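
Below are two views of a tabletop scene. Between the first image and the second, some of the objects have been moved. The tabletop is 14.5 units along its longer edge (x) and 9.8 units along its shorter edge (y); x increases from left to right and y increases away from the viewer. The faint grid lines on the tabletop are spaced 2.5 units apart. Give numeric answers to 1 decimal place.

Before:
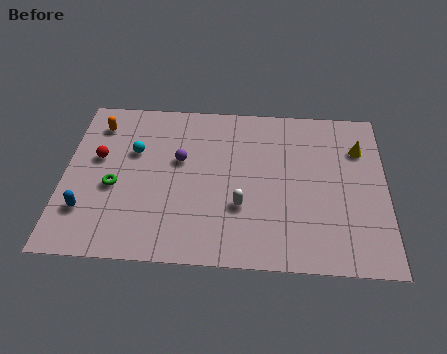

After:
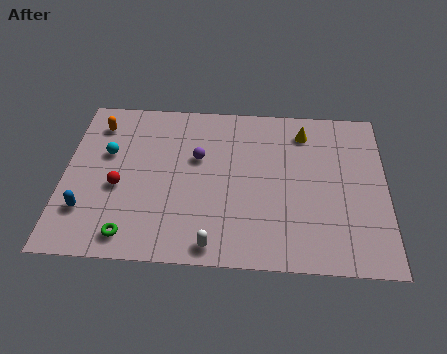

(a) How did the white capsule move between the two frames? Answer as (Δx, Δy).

(-1.2, -2.3)

From the two frames, the white capsule sits at roughly (8.0, 3.3) before and (6.8, 1.0) after.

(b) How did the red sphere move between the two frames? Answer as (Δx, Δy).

(1.0, -1.7)

The red sphere was at about (1.5, 5.8) and moved to about (2.5, 4.1).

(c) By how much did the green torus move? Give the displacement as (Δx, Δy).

(0.8, -2.8)

The green torus started near (2.3, 4.1) and ended near (3.1, 1.3).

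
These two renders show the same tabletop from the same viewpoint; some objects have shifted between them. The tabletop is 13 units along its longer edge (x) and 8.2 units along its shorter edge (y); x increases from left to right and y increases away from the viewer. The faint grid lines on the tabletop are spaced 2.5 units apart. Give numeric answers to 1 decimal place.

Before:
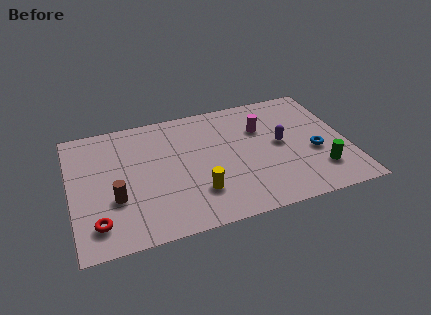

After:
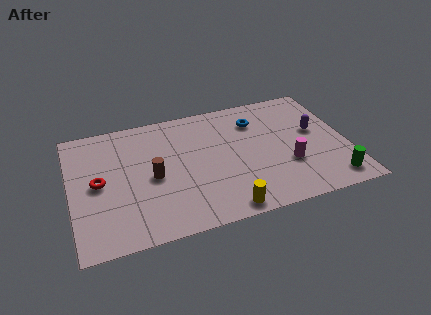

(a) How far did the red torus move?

2.5

From (1.1, 1.6) to (1.3, 4.1), the red torus covered √(0.2² + 2.5²) ≈ 2.5 units.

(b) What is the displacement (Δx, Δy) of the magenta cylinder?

(1.0, -2.8)

The magenta cylinder started near (9.1, 5.6) and ended near (10.1, 2.8).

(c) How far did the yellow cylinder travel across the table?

1.8

From (5.8, 2.2) to (6.9, 0.8), the yellow cylinder covered √(1.1² + 1.4²) ≈ 1.8 units.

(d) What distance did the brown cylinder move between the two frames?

2.0

The brown cylinder moved from about (2.0, 2.9) to (3.8, 3.8), a distance of √(1.8² + 0.9²) ≈ 2.0.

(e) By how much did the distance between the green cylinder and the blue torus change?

+4.6

They were about 1.3 units apart before and 5.9 after — 4.6 units further apart.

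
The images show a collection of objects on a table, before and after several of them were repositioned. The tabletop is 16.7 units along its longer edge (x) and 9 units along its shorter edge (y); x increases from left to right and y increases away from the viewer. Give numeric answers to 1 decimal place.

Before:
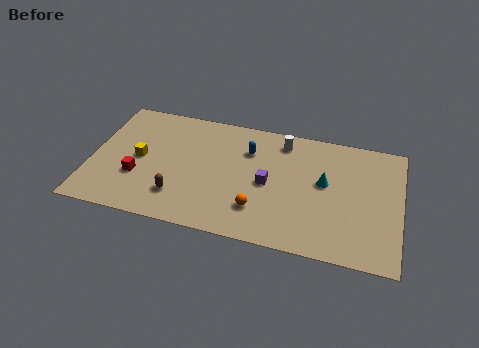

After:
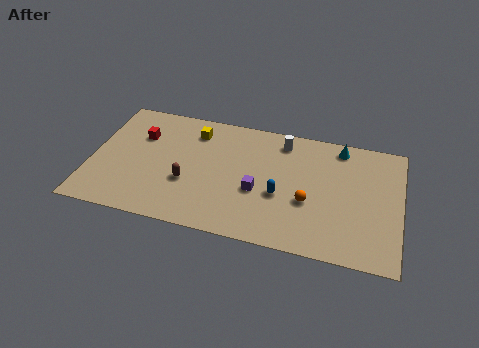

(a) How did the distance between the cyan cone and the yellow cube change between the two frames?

-2.1

Before: roughly 10.0 units apart; after: 7.9. That's 2.1 units closer together.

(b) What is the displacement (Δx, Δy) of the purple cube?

(-0.5, -0.7)

The purple cube was at about (9.6, 4.3) and moved to about (9.1, 3.6).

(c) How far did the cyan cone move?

2.9

From (12.6, 5.1) to (13.3, 7.9), the cyan cone covered √(0.7² + 2.8²) ≈ 2.9 units.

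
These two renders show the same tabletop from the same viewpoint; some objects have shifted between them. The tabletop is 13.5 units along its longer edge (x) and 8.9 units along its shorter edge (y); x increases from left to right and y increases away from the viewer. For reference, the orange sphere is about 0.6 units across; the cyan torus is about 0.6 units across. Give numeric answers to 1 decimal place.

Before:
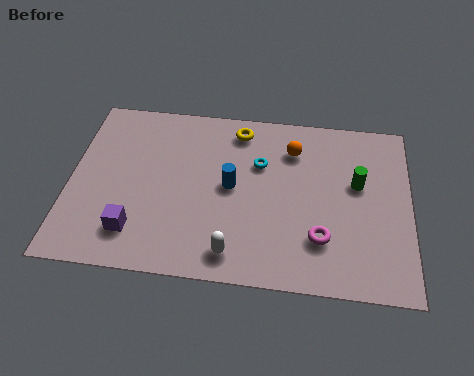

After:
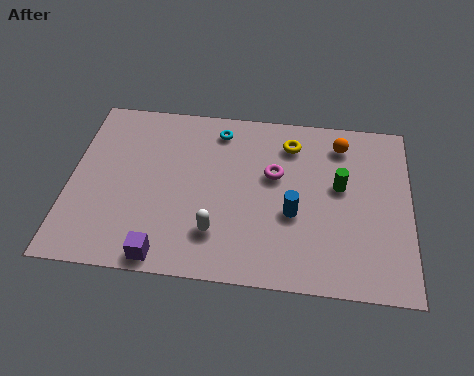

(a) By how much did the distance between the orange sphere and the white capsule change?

+1.1

The distance was about 5.9 in the first image and 7.0 in the second, so they moved 1.1 units further apart.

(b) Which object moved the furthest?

the magenta torus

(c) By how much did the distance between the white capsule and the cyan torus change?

+0.6

They were about 4.7 units apart before and 5.3 after — 0.6 units further apart.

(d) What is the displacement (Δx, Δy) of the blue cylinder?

(2.5, -1.1)

The blue cylinder started near (6.4, 4.6) and ended near (8.9, 3.5).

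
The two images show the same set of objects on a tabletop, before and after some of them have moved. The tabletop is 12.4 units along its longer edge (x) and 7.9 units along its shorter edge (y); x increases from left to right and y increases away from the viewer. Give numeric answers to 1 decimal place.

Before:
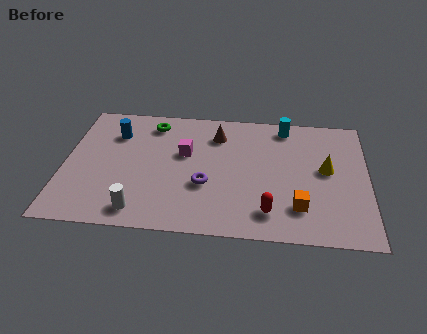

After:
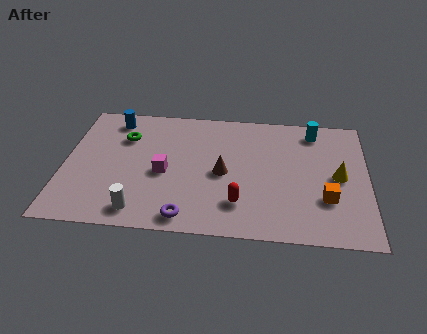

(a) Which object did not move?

the white cylinder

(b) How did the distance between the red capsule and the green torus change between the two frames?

-1.0

Before: roughly 7.1 units apart; after: 6.1. That's 1.0 units closer together.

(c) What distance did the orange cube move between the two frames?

1.3

From (9.6, 1.9) to (10.7, 2.5), the orange cube covered √(1.1² + 0.6²) ≈ 1.3 units.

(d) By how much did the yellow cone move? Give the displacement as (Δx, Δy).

(0.5, -0.4)

From the two frames, the yellow cone sits at roughly (10.7, 4.3) before and (11.2, 3.9) after.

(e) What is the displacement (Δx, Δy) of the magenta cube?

(-0.8, -1.3)

The magenta cube was at about (4.9, 4.8) and moved to about (4.1, 3.5).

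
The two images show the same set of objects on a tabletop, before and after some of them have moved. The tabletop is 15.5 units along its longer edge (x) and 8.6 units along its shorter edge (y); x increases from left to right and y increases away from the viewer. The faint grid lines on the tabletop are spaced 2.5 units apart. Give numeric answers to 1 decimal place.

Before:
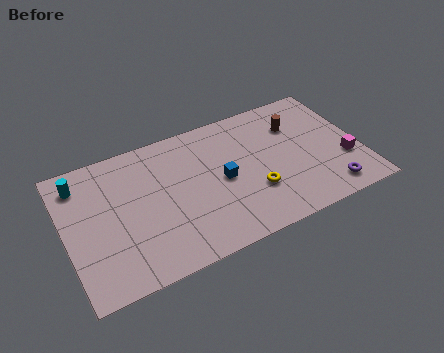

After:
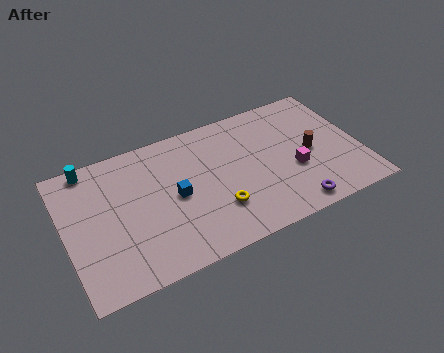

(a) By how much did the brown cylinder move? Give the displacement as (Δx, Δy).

(0.5, -2.1)

The brown cylinder started near (12.4, 6.2) and ended near (12.9, 4.1).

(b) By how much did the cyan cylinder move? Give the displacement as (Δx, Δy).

(0.6, 0.8)

The cyan cylinder was at about (1.0, 7.0) and moved to about (1.6, 7.8).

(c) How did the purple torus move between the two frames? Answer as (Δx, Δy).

(-2.0, -0.3)

The purple torus started near (13.5, 1.3) and ended near (11.5, 1.0).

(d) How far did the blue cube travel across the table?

2.5

From (8.2, 4.2) to (5.7, 4.2), the blue cube covered √(2.5² + 0.0²) ≈ 2.5 units.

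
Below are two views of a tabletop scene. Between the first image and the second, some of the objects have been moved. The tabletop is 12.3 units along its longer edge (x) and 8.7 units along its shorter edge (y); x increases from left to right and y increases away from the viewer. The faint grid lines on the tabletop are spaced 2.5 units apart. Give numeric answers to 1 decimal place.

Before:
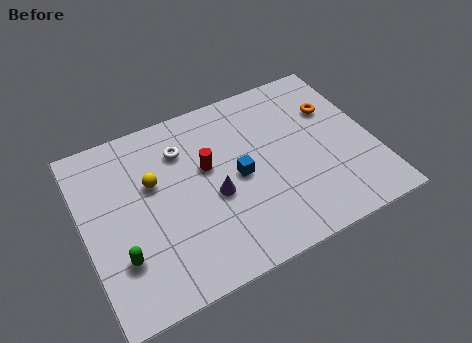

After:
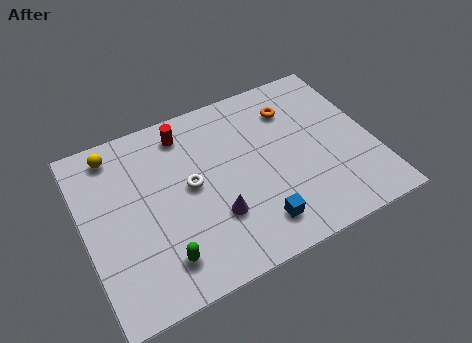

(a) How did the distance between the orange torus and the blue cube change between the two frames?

+0.8

The distance was about 4.7 in the first image and 5.5 in the second, so they moved 0.8 units further apart.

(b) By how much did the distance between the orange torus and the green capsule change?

-2.2

The distance was about 10.2 in the first image and 8.0 in the second, so they moved 2.2 units closer together.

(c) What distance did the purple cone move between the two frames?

1.0

The purple cone was near (5.4, 3.7) before and (5.3, 2.7) after, so it travelled √(0.1² + 1.0²) ≈ 1.0 units.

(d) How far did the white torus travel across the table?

1.9

From (4.4, 6.5) to (4.5, 4.6), the white torus covered √(0.1² + 1.9²) ≈ 1.9 units.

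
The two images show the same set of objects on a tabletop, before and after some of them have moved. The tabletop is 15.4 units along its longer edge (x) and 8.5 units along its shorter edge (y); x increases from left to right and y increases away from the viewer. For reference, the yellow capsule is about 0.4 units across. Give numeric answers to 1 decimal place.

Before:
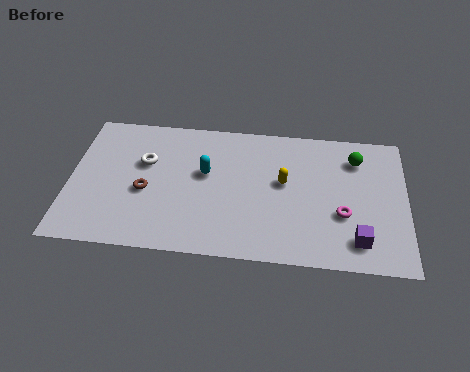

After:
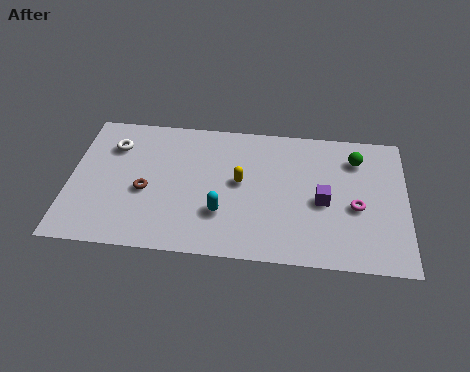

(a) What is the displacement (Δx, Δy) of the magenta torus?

(0.6, 0.5)

The magenta torus started near (12.5, 3.1) and ended near (13.1, 3.6).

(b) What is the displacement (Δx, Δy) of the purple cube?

(-1.6, 2.2)

The purple cube was at about (13.2, 1.6) and moved to about (11.6, 3.8).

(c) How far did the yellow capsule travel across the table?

2.0

The yellow capsule moved from about (9.8, 4.8) to (7.8, 4.6), a distance of √(2.0² + 0.2²) ≈ 2.0.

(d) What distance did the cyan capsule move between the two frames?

2.5

The cyan capsule was near (6.2, 5.0) before and (7.0, 2.6) after, so it travelled √(0.8² + 2.4²) ≈ 2.5 units.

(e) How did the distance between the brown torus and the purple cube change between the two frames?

-1.8

They were about 9.9 units apart before and 8.1 after — 1.8 units closer together.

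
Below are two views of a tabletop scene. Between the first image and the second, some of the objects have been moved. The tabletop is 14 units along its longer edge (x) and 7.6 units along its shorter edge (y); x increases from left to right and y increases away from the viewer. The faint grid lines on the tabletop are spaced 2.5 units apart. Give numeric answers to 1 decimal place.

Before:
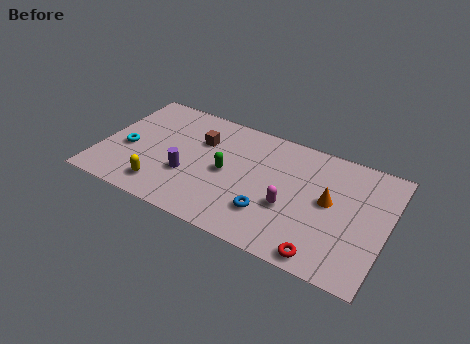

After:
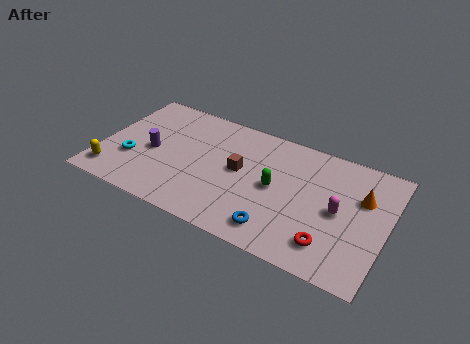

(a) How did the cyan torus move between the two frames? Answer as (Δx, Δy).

(0.3, -0.6)

From the two frames, the cyan torus sits at roughly (1.3, 3.2) before and (1.6, 2.6) after.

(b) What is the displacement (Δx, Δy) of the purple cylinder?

(-1.9, 0.8)

From the two frames, the purple cylinder sits at roughly (4.4, 2.7) before and (2.5, 3.5) after.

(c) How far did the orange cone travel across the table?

1.7

The orange cone was near (11.2, 4.1) before and (12.7, 5.0) after, so it travelled √(1.5² + 0.9²) ≈ 1.7 units.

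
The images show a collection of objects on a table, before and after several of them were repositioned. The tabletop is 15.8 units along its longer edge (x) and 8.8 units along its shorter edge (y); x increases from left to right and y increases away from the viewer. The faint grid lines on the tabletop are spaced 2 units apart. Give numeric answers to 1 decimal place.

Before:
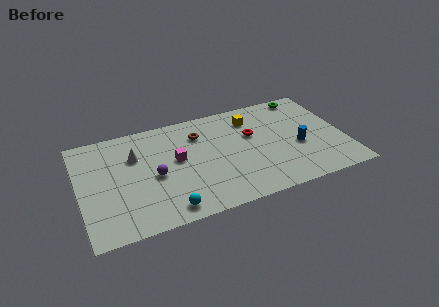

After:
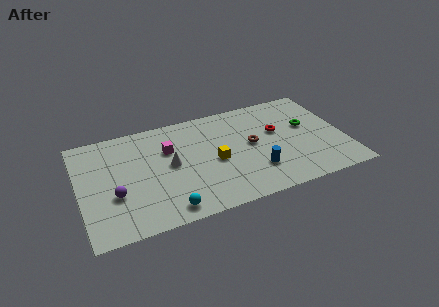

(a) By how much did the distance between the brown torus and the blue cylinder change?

-4.1

They were about 6.4 units apart before and 2.3 after — 4.1 units closer together.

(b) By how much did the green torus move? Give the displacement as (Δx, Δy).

(-0.2, -2.7)

The green torus was at about (13.9, 7.9) and moved to about (13.7, 5.2).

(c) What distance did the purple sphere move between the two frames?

2.5

The purple sphere was near (4.4, 4.0) before and (2.0, 3.2) after, so it travelled √(2.4² + 0.8²) ≈ 2.5 units.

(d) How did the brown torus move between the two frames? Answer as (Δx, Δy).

(3.0, -1.9)

The brown torus was at about (7.3, 6.6) and moved to about (10.3, 4.7).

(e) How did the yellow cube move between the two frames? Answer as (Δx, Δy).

(-2.5, -2.9)

From the two frames, the yellow cube sits at roughly (10.5, 6.9) before and (8.0, 4.0) after.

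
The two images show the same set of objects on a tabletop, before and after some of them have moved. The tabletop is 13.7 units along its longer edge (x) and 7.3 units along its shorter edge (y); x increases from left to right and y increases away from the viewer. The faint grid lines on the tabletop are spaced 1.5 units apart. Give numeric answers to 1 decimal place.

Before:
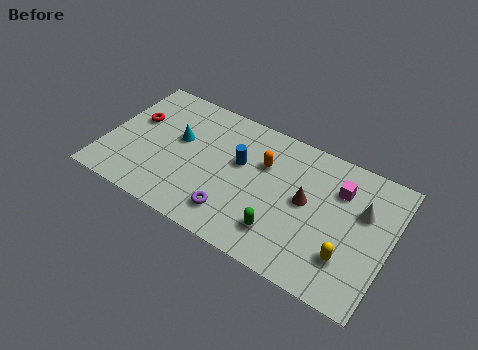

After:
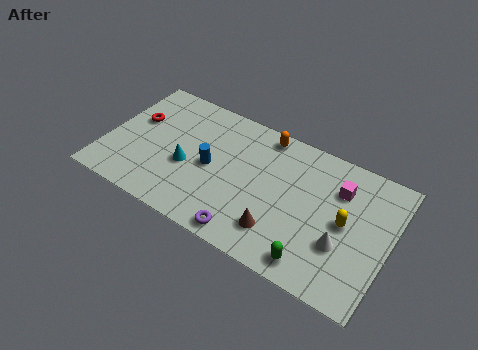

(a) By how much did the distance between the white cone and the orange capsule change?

+1.1

They were about 4.8 units apart before and 5.9 after — 1.1 units further apart.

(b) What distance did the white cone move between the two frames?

2.3

The white cone moved from about (12.3, 4.7) to (11.6, 2.5), a distance of √(0.7² + 2.2²) ≈ 2.3.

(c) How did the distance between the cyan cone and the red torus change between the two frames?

+1.0

Before: roughly 2.2 units apart; after: 3.2. That's 1.0 units further apart.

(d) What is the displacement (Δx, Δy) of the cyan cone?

(0.6, -1.3)

From the two frames, the cyan cone sits at roughly (3.4, 4.3) before and (4.0, 3.0) after.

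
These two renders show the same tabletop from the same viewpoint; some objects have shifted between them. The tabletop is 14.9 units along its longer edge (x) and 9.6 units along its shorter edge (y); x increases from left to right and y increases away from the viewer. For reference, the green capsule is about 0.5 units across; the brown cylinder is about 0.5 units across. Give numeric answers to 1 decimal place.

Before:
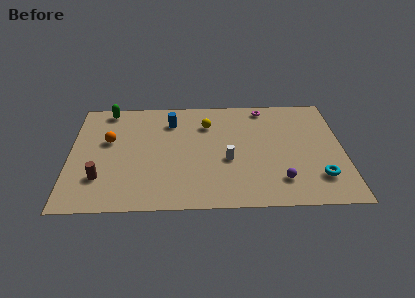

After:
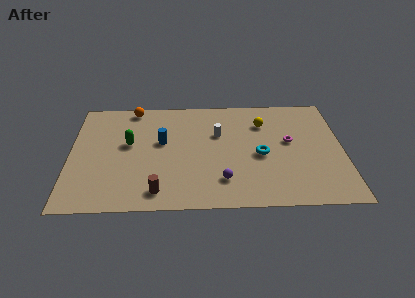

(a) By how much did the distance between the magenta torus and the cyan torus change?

-4.9

Before: roughly 6.8 units apart; after: 1.9. That's 4.9 units closer together.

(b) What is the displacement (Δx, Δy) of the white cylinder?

(-0.5, 2.3)

From the two frames, the white cylinder sits at roughly (8.6, 3.9) before and (8.1, 6.2) after.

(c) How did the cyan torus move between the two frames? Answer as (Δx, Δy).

(-3.1, 2.0)

The cyan torus was at about (13.5, 2.3) and moved to about (10.4, 4.3).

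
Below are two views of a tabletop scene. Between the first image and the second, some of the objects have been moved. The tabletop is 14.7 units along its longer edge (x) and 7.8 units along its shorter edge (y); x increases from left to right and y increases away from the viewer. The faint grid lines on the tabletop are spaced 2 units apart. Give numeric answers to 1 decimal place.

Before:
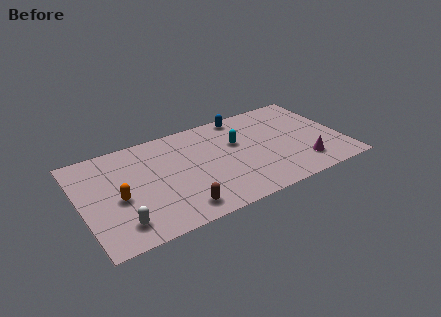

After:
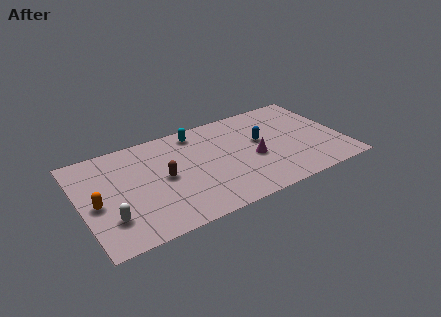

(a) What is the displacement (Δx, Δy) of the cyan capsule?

(-2.1, 1.8)

The cyan capsule was at about (8.9, 4.9) and moved to about (6.8, 6.7).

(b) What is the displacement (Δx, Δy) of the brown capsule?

(-0.5, 2.7)

From the two frames, the brown capsule sits at roughly (5.1, 1.2) before and (4.6, 3.9) after.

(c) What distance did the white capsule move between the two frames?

0.8

The white capsule moved from about (1.9, 1.5) to (1.4, 2.1), a distance of √(0.5² + 0.6²) ≈ 0.8.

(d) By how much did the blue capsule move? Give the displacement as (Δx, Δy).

(0.7, -2.5)

From the two frames, the blue capsule sits at roughly (9.5, 7.0) before and (10.2, 4.5) after.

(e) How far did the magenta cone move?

3.1

The magenta cone was near (12.2, 1.7) before and (9.6, 3.3) after, so it travelled √(2.6² + 1.6²) ≈ 3.1 units.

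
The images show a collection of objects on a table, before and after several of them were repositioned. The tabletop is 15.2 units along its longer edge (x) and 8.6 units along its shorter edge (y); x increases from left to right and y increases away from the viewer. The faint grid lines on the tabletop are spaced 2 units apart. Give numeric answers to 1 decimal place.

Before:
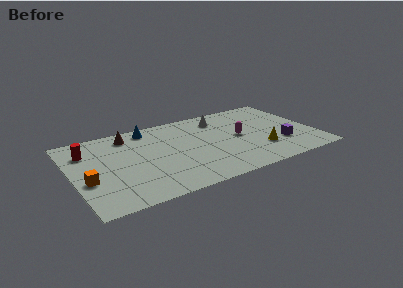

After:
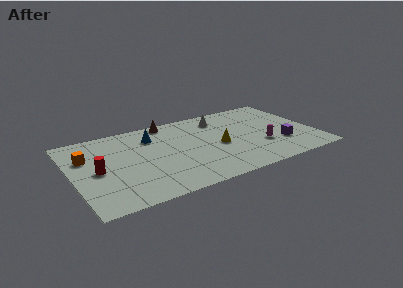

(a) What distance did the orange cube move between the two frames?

2.5

The orange cube was near (0.8, 3.3) before and (1.0, 5.8) after, so it travelled √(0.2² + 2.5²) ≈ 2.5 units.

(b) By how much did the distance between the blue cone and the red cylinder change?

+0.3

They were about 4.1 units apart before and 4.4 after — 0.3 units further apart.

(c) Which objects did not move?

the purple cube and the white cone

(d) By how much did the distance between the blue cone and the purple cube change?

-0.6

Before: roughly 9.2 units apart; after: 8.6. That's 0.6 units closer together.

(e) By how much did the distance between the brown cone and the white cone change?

-2.5

They were about 5.8 units apart before and 3.3 after — 2.5 units closer together.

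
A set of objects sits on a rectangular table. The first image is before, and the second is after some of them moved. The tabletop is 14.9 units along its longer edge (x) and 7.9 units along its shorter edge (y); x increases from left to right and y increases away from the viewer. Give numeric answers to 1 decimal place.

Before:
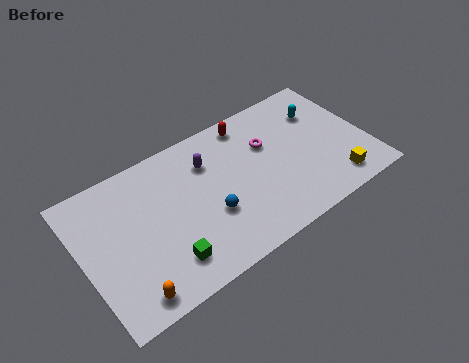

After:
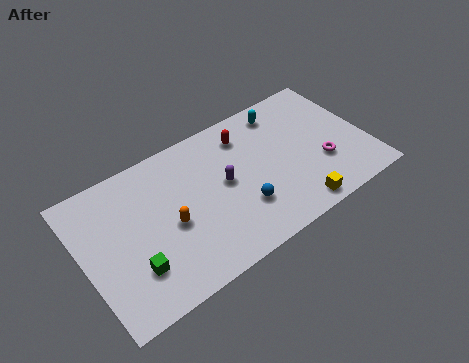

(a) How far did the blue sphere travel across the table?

1.7

The blue sphere was near (6.4, 2.9) before and (8.0, 2.4) after, so it travelled √(1.6² + 0.5²) ≈ 1.7 units.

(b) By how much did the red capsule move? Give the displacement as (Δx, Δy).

(-0.3, -0.6)

From the two frames, the red capsule sits at roughly (9.2, 6.9) before and (8.9, 6.3) after.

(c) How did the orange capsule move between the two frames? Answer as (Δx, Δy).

(2.5, 2.5)

From the two frames, the orange capsule sits at roughly (1.9, 1.0) before and (4.4, 3.5) after.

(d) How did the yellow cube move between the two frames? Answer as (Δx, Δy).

(-2.2, -0.4)

The yellow cube started near (12.8, 1.3) and ended near (10.6, 0.9).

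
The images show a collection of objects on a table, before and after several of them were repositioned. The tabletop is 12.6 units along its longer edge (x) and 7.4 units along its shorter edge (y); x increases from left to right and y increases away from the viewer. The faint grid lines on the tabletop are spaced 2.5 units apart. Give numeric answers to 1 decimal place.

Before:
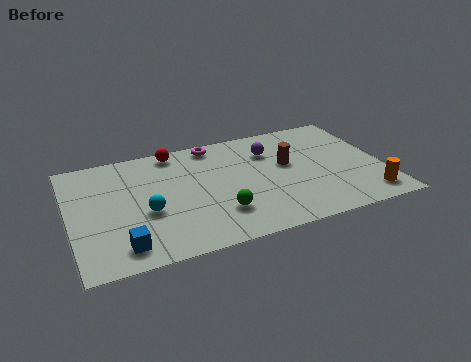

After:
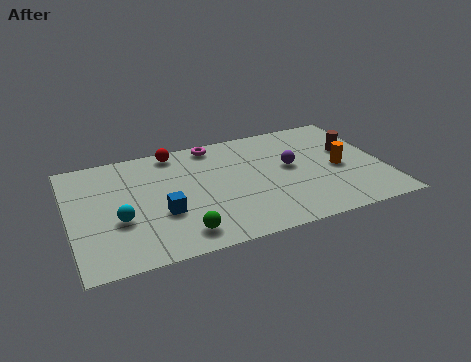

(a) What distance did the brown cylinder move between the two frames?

2.6

The brown cylinder moved from about (8.8, 4.3) to (11.4, 4.5), a distance of √(2.6² + 0.2²) ≈ 2.6.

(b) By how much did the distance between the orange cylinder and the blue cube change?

-2.6

Before: roughly 9.8 units apart; after: 7.2. That's 2.6 units closer together.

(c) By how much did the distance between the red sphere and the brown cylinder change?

+2.3

They were about 5.0 units apart before and 7.3 after — 2.3 units further apart.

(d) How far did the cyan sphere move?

1.1

The cyan sphere moved from about (3.0, 3.0) to (1.9, 2.8), a distance of √(1.1² + 0.2²) ≈ 1.1.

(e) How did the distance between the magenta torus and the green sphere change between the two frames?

+1.1

They were about 4.6 units apart before and 5.7 after — 1.1 units further apart.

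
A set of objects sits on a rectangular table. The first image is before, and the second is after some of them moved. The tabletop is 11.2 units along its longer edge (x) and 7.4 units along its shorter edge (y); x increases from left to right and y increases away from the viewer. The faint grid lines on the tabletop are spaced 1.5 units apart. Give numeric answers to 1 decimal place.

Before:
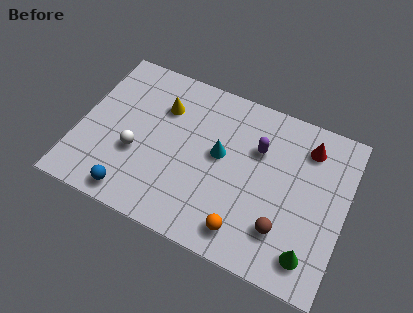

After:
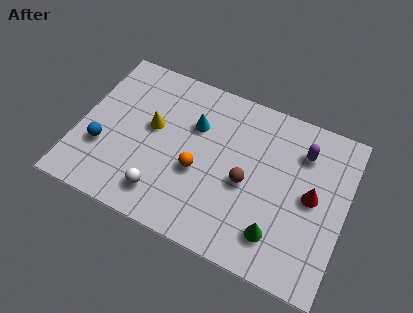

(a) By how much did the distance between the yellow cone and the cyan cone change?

-1.0

The distance was about 2.9 in the first image and 1.9 in the second, so they moved 1.0 units closer together.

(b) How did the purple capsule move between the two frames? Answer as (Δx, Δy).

(1.8, 0.6)

From the two frames, the purple capsule sits at roughly (7.4, 5.0) before and (9.2, 5.6) after.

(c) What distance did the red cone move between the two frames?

2.1

The red cone moved from about (9.4, 5.9) to (9.8, 3.8), a distance of √(0.4² + 2.1²) ≈ 2.1.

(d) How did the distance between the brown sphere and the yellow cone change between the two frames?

-2.3

The distance was about 6.5 in the first image and 4.2 in the second, so they moved 2.3 units closer together.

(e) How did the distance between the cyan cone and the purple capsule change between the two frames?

+2.8

They were about 1.7 units apart before and 4.5 after — 2.8 units further apart.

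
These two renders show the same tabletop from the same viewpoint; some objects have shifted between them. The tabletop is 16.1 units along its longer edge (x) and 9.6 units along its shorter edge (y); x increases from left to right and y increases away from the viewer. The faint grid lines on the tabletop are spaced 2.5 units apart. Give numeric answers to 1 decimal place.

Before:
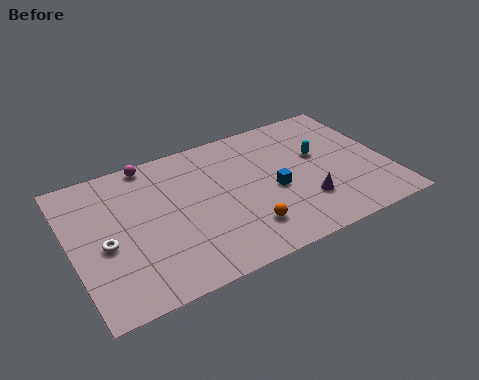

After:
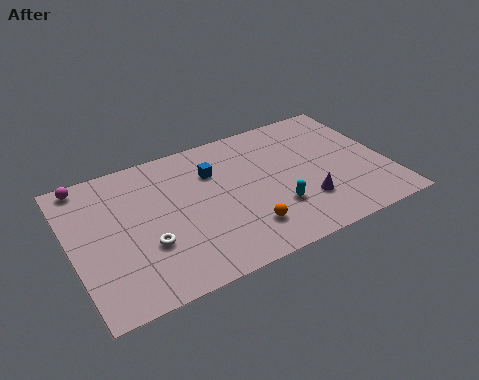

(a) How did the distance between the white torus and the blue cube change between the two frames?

-3.4

They were about 8.6 units apart before and 5.2 after — 3.4 units closer together.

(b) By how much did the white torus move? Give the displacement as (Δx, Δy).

(2.0, -0.9)

The white torus started near (1.6, 4.2) and ended near (3.6, 3.3).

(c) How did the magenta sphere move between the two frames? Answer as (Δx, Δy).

(-3.3, -0.1)

From the two frames, the magenta sphere sits at roughly (4.4, 8.8) before and (1.1, 8.7) after.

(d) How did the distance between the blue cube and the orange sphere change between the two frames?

+2.0

They were about 2.7 units apart before and 4.7 after — 2.0 units further apart.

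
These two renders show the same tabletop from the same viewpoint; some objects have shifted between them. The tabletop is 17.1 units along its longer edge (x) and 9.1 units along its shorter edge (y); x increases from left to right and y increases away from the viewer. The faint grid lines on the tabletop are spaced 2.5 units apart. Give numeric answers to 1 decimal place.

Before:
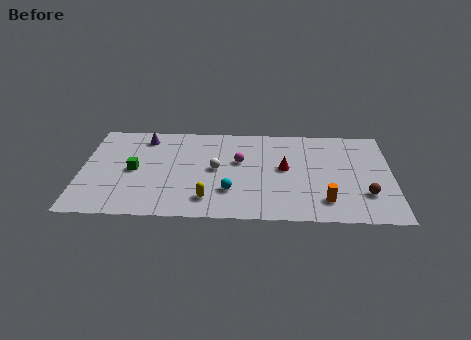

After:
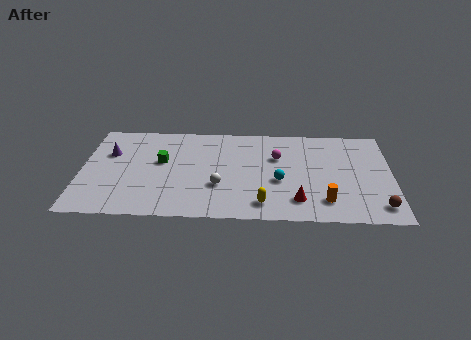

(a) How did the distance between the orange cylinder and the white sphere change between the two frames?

-0.7

Before: roughly 6.6 units apart; after: 5.9. That's 0.7 units closer together.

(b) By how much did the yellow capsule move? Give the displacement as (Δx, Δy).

(3.0, -0.3)

The yellow capsule was at about (7.0, 1.8) and moved to about (10.0, 1.5).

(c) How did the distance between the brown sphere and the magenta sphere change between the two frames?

-0.4

They were about 7.5 units apart before and 7.1 after — 0.4 units closer together.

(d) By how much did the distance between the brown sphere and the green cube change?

-0.3

Before: roughly 12.8 units apart; after: 12.5. That's 0.3 units closer together.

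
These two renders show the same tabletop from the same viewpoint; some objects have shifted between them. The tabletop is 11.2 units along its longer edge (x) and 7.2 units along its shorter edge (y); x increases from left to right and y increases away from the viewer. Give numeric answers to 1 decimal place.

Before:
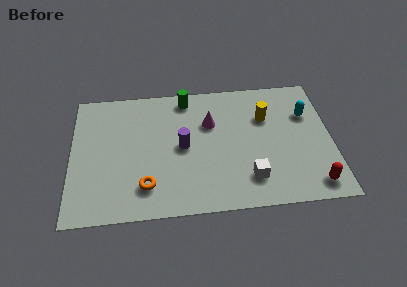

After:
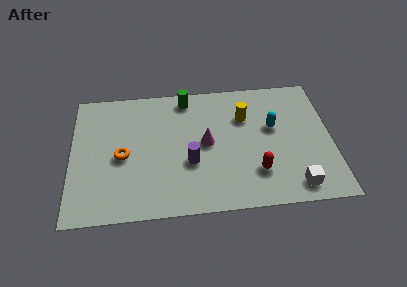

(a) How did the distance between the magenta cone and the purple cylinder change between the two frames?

-0.5

They were about 1.7 units apart before and 1.2 after — 0.5 units closer together.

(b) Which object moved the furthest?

the red capsule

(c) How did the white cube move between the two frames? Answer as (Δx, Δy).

(1.9, -0.6)

The white cube was at about (7.6, 1.6) and moved to about (9.5, 1.0).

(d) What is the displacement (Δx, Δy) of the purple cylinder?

(0.3, -0.9)

The purple cylinder started near (4.8, 3.6) and ended near (5.1, 2.7).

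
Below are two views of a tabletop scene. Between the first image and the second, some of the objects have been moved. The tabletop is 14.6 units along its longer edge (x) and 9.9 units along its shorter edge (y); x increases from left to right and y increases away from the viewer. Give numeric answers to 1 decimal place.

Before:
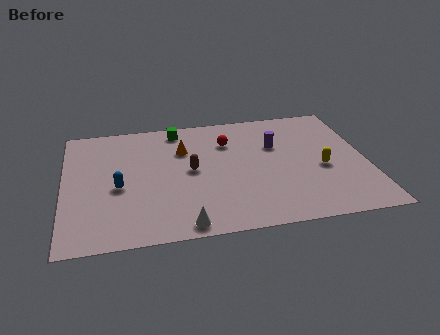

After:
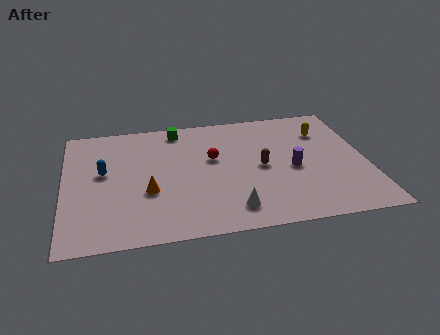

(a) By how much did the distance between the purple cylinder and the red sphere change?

+1.7

Before: roughly 2.4 units apart; after: 4.1. That's 1.7 units further apart.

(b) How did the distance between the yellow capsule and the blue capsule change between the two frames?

+1.1

Before: roughly 9.8 units apart; after: 10.9. That's 1.1 units further apart.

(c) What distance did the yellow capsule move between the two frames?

3.1

From (12.4, 4.2) to (12.7, 7.3), the yellow capsule covered √(0.3² + 3.1²) ≈ 3.1 units.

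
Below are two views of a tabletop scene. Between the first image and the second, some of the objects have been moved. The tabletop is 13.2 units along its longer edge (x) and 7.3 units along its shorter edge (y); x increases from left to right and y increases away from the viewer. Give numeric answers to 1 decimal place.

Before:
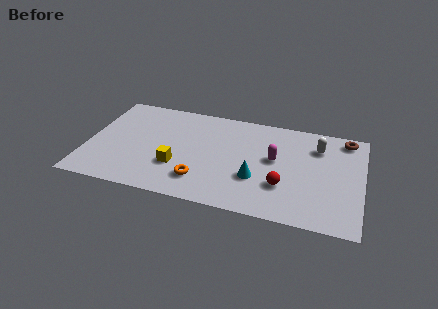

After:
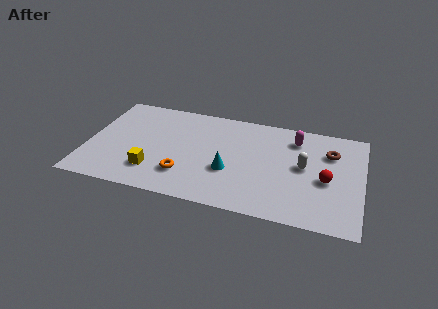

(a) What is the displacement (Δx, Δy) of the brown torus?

(-0.7, -1.2)

The brown torus started near (12.3, 6.4) and ended near (11.6, 5.2).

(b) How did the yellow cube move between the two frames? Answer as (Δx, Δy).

(-1.1, -0.6)

The yellow cube started near (4.4, 2.4) and ended near (3.3, 1.8).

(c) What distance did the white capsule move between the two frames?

1.7

The white capsule moved from about (11.0, 5.5) to (10.4, 3.9), a distance of √(0.6² + 1.6²) ≈ 1.7.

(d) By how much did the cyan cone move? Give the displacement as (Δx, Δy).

(-1.3, 0.2)

The cyan cone was at about (8.2, 2.5) and moved to about (6.9, 2.7).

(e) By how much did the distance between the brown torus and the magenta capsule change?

-2.2

Before: roughly 4.0 units apart; after: 1.8. That's 2.2 units closer together.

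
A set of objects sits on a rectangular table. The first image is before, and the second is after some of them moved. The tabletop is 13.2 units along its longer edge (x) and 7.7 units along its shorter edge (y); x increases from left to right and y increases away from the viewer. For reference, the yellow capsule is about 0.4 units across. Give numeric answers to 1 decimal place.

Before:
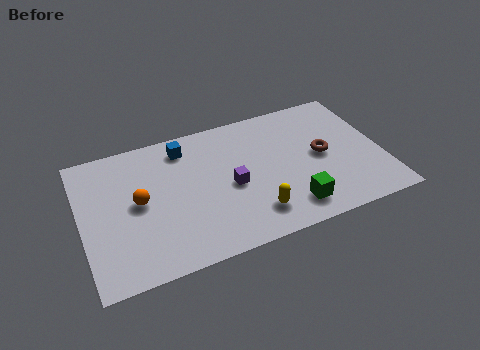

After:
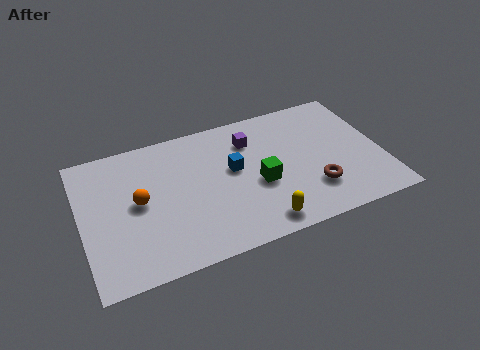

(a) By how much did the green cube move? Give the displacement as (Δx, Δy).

(-1.2, 1.8)

From the two frames, the green cube sits at roughly (8.9, 1.4) before and (7.7, 3.2) after.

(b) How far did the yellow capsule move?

0.6

The yellow capsule moved from about (7.3, 1.6) to (7.5, 1.0), a distance of √(0.2² + 0.6²) ≈ 0.6.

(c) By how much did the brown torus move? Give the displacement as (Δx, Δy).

(-0.6, -1.8)

The brown torus was at about (10.6, 3.9) and moved to about (10.0, 2.1).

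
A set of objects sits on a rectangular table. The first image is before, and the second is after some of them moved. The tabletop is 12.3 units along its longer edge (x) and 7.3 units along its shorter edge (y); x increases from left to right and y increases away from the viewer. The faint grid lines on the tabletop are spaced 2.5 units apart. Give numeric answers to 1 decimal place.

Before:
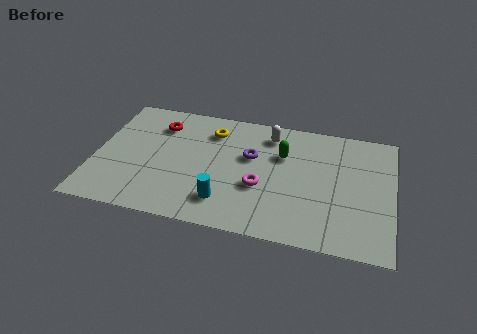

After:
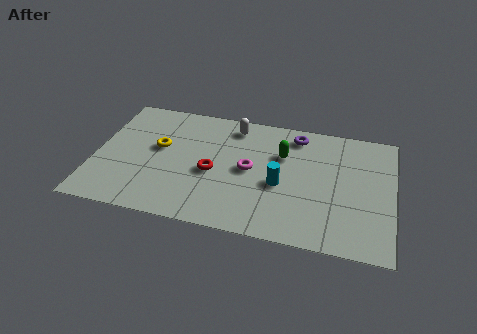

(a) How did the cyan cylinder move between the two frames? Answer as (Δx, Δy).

(2.2, 1.5)

From the two frames, the cyan cylinder sits at roughly (5.5, 1.6) before and (7.7, 3.1) after.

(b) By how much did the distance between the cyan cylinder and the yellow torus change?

+1.0

They were about 4.2 units apart before and 5.2 after — 1.0 units further apart.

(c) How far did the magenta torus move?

1.0

The magenta torus was near (6.9, 2.8) before and (6.4, 3.7) after, so it travelled √(0.5² + 0.9²) ≈ 1.0 units.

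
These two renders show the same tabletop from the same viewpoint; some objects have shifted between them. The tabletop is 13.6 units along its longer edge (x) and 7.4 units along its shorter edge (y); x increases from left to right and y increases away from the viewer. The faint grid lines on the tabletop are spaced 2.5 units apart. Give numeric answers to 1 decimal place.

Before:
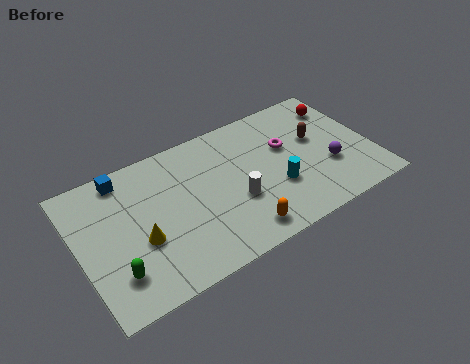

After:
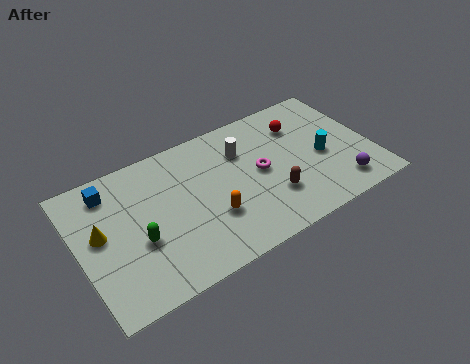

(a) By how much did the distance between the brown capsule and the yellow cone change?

-0.7

The distance was about 8.6 in the first image and 7.9 in the second, so they moved 0.7 units closer together.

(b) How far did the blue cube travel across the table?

0.8

The blue cube moved from about (2.4, 6.5) to (1.7, 6.1), a distance of √(0.7² + 0.4²) ≈ 0.8.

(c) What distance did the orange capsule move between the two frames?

1.8

The orange capsule moved from about (7.0, 1.1) to (5.9, 2.5), a distance of √(1.1² + 1.4²) ≈ 1.8.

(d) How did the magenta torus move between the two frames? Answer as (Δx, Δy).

(-1.4, -0.8)

The magenta torus started near (9.8, 4.6) and ended near (8.4, 3.8).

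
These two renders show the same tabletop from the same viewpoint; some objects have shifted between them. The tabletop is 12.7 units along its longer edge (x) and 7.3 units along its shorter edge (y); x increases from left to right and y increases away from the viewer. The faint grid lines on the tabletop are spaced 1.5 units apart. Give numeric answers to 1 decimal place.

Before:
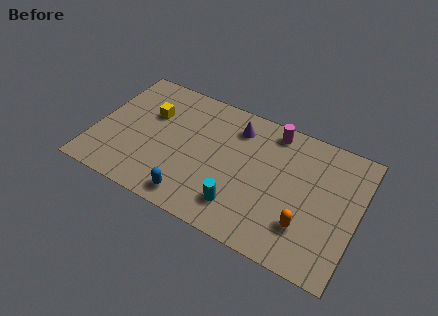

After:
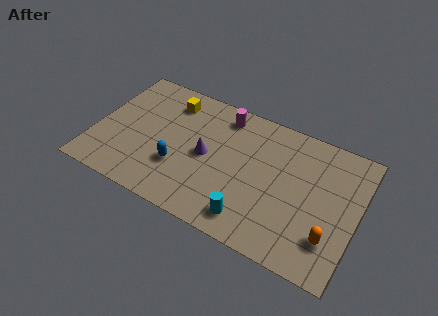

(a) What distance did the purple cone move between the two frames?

2.5

The purple cone was near (6.6, 5.8) before and (5.4, 3.6) after, so it travelled √(1.2² + 2.2²) ≈ 2.5 units.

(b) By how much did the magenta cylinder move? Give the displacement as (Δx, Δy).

(-2.4, -0.2)

The magenta cylinder was at about (8.3, 6.4) and moved to about (5.9, 6.2).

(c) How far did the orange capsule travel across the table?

1.2

From (10.4, 2.0) to (11.6, 1.9), the orange capsule covered √(1.2² + 0.1²) ≈ 1.2 units.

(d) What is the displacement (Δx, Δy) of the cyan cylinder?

(0.6, -0.4)

The cyan cylinder was at about (7.3, 1.6) and moved to about (7.9, 1.2).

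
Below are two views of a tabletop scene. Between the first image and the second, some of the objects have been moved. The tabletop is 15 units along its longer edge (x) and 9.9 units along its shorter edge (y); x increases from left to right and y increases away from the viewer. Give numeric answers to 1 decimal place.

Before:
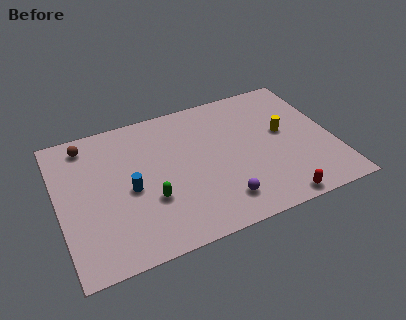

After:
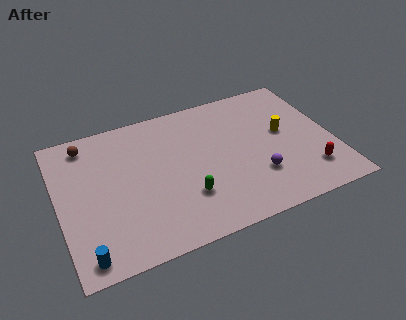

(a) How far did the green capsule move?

2.0

From (4.8, 3.4) to (6.7, 2.9), the green capsule covered √(1.9² + 0.5²) ≈ 2.0 units.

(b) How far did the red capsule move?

2.4

The red capsule was near (11.4, 0.8) before and (13.4, 2.2) after, so it travelled √(2.0² + 1.4²) ≈ 2.4 units.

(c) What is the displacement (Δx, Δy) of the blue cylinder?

(-2.7, -3.4)

The blue cylinder started near (3.8, 4.5) and ended near (1.1, 1.1).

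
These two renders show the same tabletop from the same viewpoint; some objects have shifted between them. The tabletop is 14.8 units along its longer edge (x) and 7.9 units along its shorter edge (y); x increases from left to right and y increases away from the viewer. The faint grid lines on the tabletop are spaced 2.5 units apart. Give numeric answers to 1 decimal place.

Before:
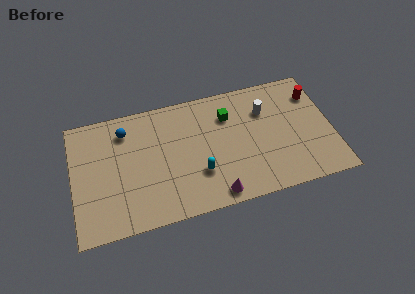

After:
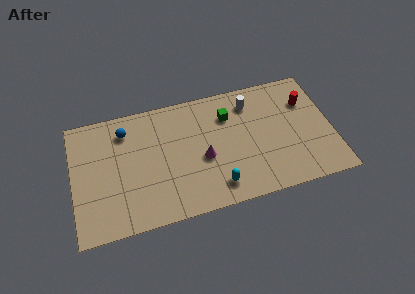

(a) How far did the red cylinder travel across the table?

0.6

The red cylinder was near (14.0, 6.0) before and (13.5, 5.6) after, so it travelled √(0.5² + 0.4²) ≈ 0.6 units.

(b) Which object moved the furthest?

the magenta cone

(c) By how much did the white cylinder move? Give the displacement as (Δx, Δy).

(-0.8, 0.7)

The white cylinder started near (11.1, 5.6) and ended near (10.3, 6.3).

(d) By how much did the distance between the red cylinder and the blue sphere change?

-0.5

They were about 10.9 units apart before and 10.4 after — 0.5 units closer together.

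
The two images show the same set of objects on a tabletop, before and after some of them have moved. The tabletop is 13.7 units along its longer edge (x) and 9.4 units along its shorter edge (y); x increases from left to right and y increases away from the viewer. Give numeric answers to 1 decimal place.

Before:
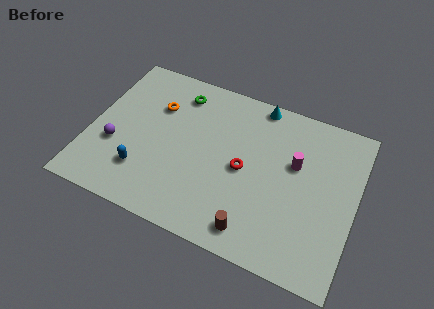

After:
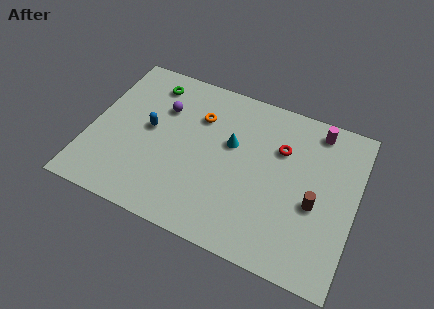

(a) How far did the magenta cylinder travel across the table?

2.6

The magenta cylinder was near (10.5, 5.8) before and (11.4, 8.2) after, so it travelled √(0.9² + 2.4²) ≈ 2.6 units.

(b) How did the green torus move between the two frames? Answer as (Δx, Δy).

(-1.5, 0.1)

The green torus started near (4.2, 7.7) and ended near (2.7, 7.8).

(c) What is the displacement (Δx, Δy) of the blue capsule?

(0.0, 2.6)

From the two frames, the blue capsule sits at roughly (3.0, 2.4) before and (3.0, 5.0) after.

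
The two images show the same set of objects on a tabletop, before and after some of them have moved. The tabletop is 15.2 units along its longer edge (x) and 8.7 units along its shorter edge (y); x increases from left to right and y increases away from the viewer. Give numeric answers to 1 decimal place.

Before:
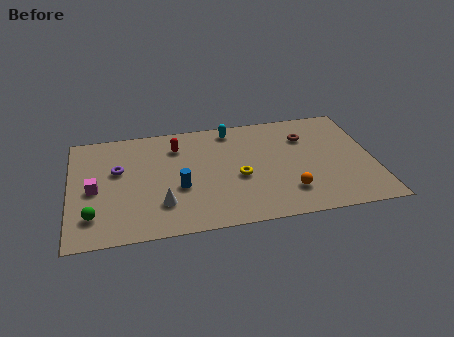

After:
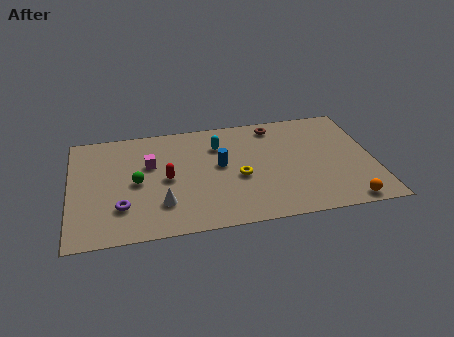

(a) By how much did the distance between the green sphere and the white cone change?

-1.2

The distance was about 3.4 in the first image and 2.2 in the second, so they moved 1.2 units closer together.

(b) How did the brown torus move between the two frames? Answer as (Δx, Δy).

(-1.5, 1.2)

The brown torus started near (11.9, 6.3) and ended near (10.4, 7.5).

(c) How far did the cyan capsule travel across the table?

1.4

From (8.2, 7.6) to (7.5, 6.4), the cyan capsule covered √(0.7² + 1.2²) ≈ 1.4 units.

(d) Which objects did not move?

the white cone and the yellow torus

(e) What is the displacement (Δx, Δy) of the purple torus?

(0.1, -2.9)

The purple torus started near (2.4, 5.3) and ended near (2.5, 2.4).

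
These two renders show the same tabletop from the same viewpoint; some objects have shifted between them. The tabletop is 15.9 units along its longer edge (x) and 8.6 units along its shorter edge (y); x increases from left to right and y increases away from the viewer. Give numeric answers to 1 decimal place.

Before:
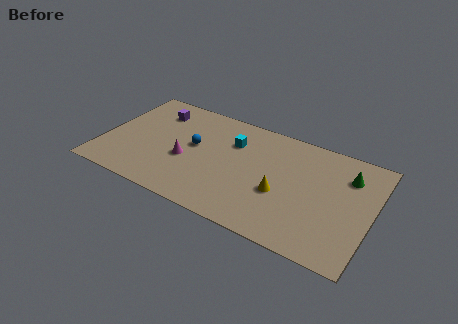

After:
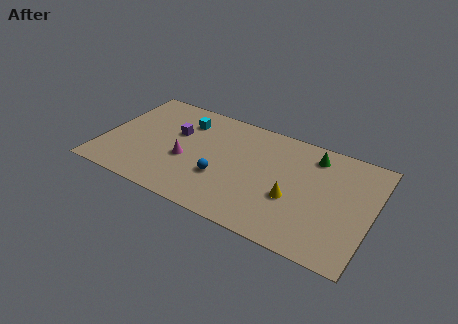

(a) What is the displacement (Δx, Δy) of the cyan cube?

(-3.0, 0.5)

From the two frames, the cyan cube sits at roughly (7.5, 6.1) before and (4.5, 6.6) after.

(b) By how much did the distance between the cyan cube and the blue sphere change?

+1.9

Before: roughly 2.6 units apart; after: 4.5. That's 1.9 units further apart.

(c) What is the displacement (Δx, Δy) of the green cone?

(-2.1, 0.7)

From the two frames, the green cone sits at roughly (14.3, 6.4) before and (12.2, 7.1) after.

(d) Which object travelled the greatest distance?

the cyan cube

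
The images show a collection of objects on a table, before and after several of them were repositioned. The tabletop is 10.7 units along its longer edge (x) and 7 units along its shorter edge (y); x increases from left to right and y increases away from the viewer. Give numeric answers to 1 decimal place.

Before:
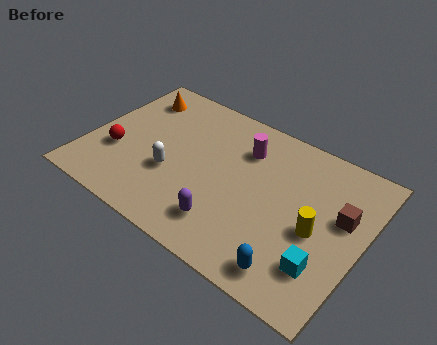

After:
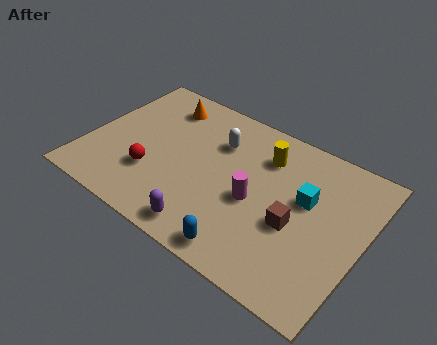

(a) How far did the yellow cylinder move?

3.3

The yellow cylinder was near (9.0, 3.1) before and (6.6, 5.3) after, so it travelled √(2.4² + 2.2²) ≈ 3.3 units.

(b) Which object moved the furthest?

the yellow cylinder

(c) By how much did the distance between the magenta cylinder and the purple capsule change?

-1.1

The distance was about 3.7 in the first image and 2.6 in the second, so they moved 1.1 units closer together.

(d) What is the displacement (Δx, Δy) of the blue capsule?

(-1.8, -0.2)

From the two frames, the blue capsule sits at roughly (8.5, 1.0) before and (6.7, 0.8) after.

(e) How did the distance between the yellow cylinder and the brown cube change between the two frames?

+1.5

They were about 1.4 units apart before and 2.9 after — 1.5 units further apart.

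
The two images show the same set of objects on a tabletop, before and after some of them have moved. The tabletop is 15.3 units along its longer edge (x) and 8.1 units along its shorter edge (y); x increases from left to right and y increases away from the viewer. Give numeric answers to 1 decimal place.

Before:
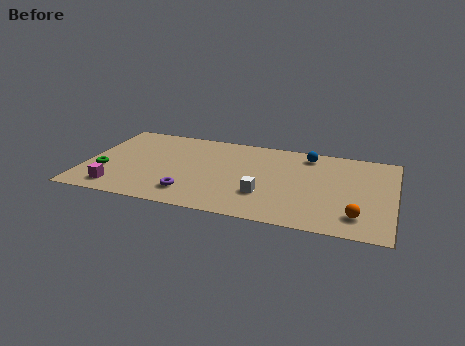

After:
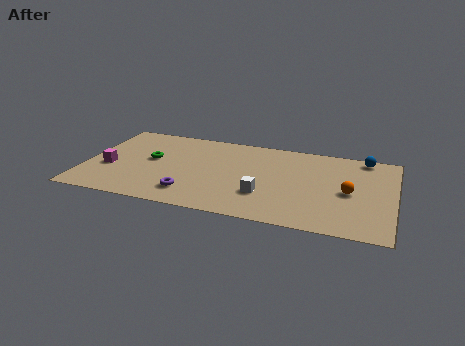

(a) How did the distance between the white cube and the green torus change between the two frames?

-1.9

They were about 8.0 units apart before and 6.1 after — 1.9 units closer together.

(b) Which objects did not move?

the purple torus and the white cube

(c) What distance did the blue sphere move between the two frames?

2.8

The blue sphere moved from about (10.9, 6.9) to (13.7, 7.3), a distance of √(2.8² + 0.4²) ≈ 2.8.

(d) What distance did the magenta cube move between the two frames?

2.0

The magenta cube was near (1.8, 1.3) before and (1.2, 3.2) after, so it travelled √(0.6² + 1.9²) ≈ 2.0 units.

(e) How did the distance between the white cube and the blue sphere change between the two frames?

+1.9

Before: roughly 4.8 units apart; after: 6.7. That's 1.9 units further apart.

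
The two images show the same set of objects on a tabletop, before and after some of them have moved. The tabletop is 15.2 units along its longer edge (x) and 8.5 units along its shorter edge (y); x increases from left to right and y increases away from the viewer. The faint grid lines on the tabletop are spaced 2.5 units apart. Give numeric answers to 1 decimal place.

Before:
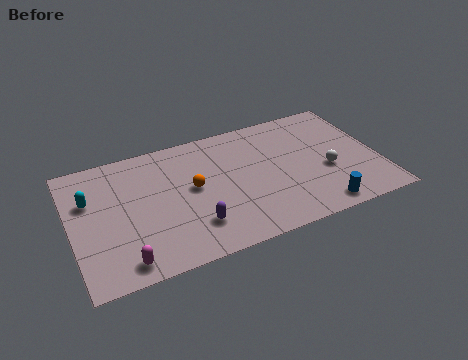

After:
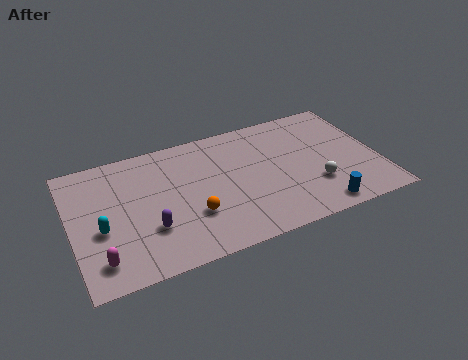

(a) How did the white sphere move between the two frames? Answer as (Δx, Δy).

(-0.7, -0.8)

The white sphere was at about (12.6, 3.4) and moved to about (11.9, 2.6).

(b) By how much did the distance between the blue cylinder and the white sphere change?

-0.9

Before: roughly 2.5 units apart; after: 1.6. That's 0.9 units closer together.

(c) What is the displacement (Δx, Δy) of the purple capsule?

(-2.1, 0.6)

From the two frames, the purple capsule sits at roughly (5.8, 2.1) before and (3.7, 2.7) after.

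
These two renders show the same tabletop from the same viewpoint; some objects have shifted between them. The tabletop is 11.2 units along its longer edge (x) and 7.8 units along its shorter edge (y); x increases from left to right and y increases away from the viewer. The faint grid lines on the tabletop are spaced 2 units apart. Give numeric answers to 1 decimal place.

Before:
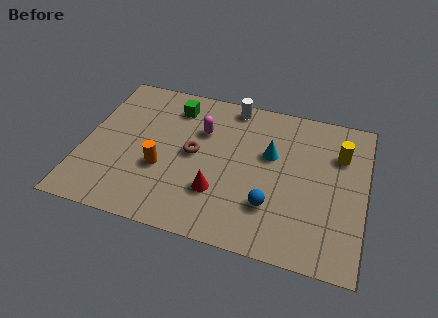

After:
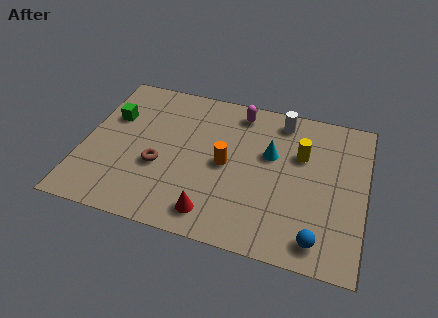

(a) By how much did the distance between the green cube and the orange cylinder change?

+1.5

The distance was about 3.4 in the first image and 4.9 in the second, so they moved 1.5 units further apart.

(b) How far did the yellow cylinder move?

1.6

The yellow cylinder moved from about (10.1, 5.5) to (8.6, 5.1), a distance of √(1.5² + 0.4²) ≈ 1.6.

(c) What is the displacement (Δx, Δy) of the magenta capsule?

(1.4, 1.4)

From the two frames, the magenta capsule sits at roughly (4.6, 5.3) before and (6.0, 6.7) after.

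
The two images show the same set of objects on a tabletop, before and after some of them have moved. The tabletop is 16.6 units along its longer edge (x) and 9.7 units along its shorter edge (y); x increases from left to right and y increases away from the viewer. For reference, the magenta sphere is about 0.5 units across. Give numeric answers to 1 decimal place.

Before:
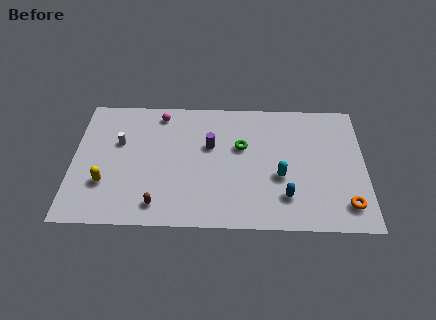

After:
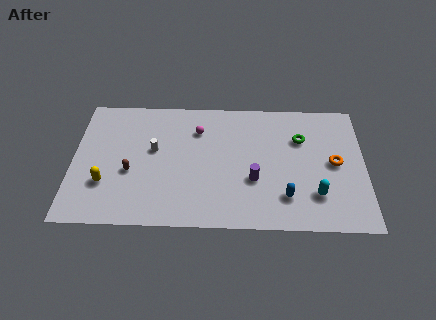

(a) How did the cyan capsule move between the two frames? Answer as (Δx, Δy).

(2.0, -1.3)

The cyan capsule started near (11.8, 3.8) and ended near (13.8, 2.5).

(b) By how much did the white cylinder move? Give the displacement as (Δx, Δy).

(2.0, -0.5)

The white cylinder started near (2.6, 6.1) and ended near (4.6, 5.6).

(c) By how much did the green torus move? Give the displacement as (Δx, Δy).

(3.4, 0.7)

The green torus was at about (9.6, 6.0) and moved to about (13.0, 6.7).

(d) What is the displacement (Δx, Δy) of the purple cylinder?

(2.5, -2.5)

The purple cylinder was at about (7.8, 6.0) and moved to about (10.3, 3.5).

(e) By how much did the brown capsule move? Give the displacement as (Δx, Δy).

(-1.6, 2.4)

The brown capsule was at about (4.9, 1.5) and moved to about (3.3, 3.9).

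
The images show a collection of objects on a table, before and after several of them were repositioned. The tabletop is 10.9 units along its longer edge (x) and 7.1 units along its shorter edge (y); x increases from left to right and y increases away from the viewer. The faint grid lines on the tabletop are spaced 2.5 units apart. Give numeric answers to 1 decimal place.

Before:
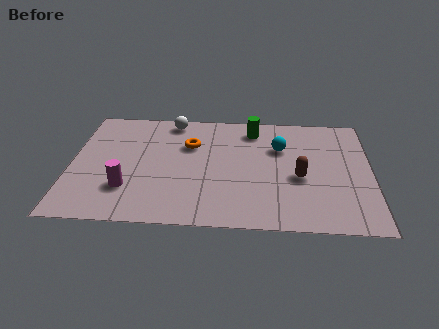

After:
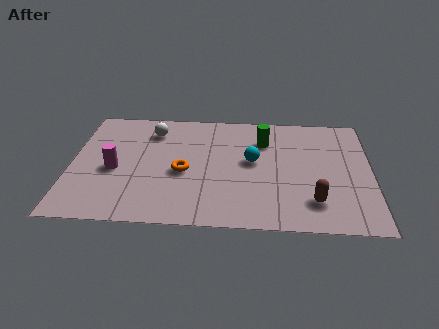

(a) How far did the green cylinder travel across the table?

0.8

The green cylinder was near (6.6, 5.9) before and (7.0, 5.2) after, so it travelled √(0.4² + 0.7²) ≈ 0.8 units.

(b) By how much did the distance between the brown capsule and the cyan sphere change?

+1.3

The distance was about 1.9 in the first image and 3.2 in the second, so they moved 1.3 units further apart.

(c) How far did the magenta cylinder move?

1.2

From (2.1, 2.0) to (1.6, 3.1), the magenta cylinder covered √(0.5² + 1.1²) ≈ 1.2 units.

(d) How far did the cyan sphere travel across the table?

1.3

From (7.6, 4.8) to (6.6, 3.9), the cyan sphere covered √(1.0² + 0.9²) ≈ 1.3 units.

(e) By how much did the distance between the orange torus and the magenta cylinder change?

-1.1

Before: roughly 3.6 units apart; after: 2.5. That's 1.1 units closer together.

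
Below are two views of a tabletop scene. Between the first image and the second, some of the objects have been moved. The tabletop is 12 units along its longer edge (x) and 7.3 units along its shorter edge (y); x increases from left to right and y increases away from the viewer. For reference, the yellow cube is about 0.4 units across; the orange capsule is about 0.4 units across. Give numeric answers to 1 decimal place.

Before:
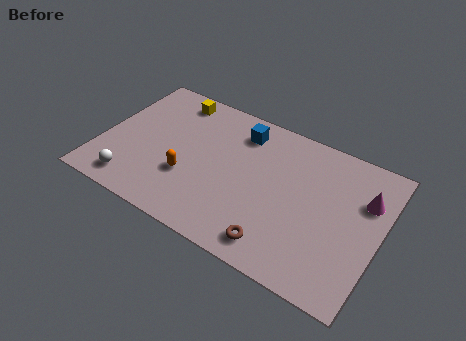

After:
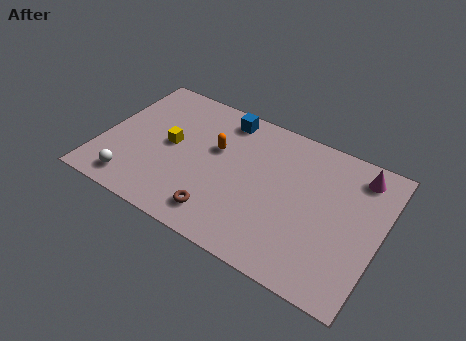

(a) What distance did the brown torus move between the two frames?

2.5

From (8.0, 1.1) to (5.5, 1.3), the brown torus covered √(2.5² + 0.2²) ≈ 2.5 units.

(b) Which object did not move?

the white sphere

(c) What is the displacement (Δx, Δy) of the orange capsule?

(0.9, 2.0)

From the two frames, the orange capsule sits at roughly (3.9, 2.5) before and (4.8, 4.5) after.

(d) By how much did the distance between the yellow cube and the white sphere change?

-2.3

The distance was about 5.3 in the first image and 3.0 in the second, so they moved 2.3 units closer together.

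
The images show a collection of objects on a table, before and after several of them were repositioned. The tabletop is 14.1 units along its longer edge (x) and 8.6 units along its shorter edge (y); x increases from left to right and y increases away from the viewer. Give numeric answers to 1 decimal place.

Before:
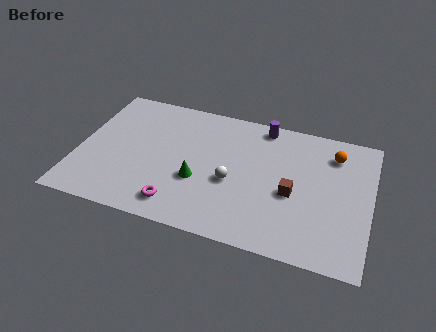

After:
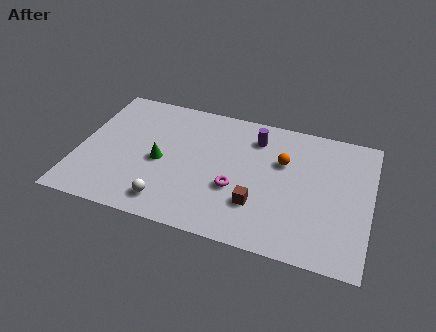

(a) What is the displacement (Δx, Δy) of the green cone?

(-1.9, 0.7)

The green cone started near (5.9, 3.2) and ended near (4.0, 3.9).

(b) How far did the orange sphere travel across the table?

2.7

The orange sphere was near (12.2, 6.8) before and (9.8, 5.6) after, so it travelled √(2.4² + 1.2²) ≈ 2.7 units.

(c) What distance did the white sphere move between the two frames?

3.6

From (7.5, 3.6) to (4.6, 1.4), the white sphere covered √(2.9² + 2.2²) ≈ 3.6 units.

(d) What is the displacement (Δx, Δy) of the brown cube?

(-1.6, -1.2)

The brown cube started near (10.4, 3.7) and ended near (8.8, 2.5).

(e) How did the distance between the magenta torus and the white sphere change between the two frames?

+0.3

They were about 3.3 units apart before and 3.6 after — 0.3 units further apart.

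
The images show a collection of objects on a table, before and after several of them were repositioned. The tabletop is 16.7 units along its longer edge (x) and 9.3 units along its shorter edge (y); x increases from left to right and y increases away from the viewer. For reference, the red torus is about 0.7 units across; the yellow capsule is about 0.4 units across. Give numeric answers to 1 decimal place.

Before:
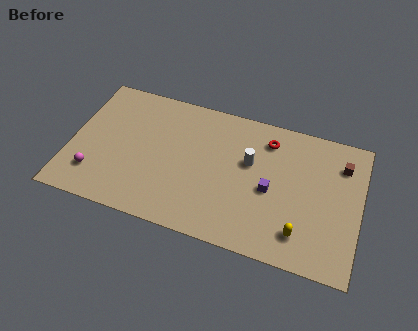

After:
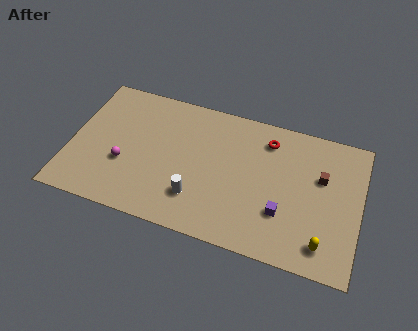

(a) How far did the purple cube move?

1.5

The purple cube moved from about (11.6, 4.2) to (12.4, 2.9), a distance of √(0.8² + 1.3²) ≈ 1.5.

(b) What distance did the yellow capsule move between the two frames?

1.3

The yellow capsule moved from about (13.5, 1.9) to (14.8, 1.6), a distance of √(1.3² + 0.3²) ≈ 1.3.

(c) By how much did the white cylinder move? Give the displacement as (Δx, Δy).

(-2.8, -3.3)

The white cylinder started near (10.3, 5.7) and ended near (7.5, 2.4).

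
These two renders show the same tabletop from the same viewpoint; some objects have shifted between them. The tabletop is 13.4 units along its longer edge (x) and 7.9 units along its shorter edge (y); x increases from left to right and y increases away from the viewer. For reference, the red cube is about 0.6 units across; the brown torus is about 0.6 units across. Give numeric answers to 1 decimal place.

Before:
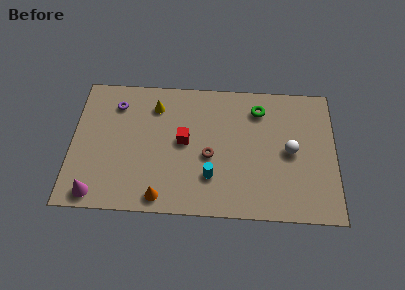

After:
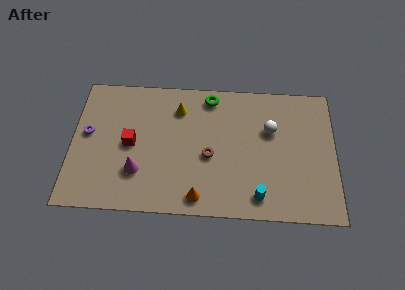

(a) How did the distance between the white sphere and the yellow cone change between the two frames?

-2.5

Before: roughly 7.3 units apart; after: 4.8. That's 2.5 units closer together.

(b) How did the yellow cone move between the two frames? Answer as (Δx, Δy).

(1.2, -0.1)

The yellow cone was at about (4.2, 6.2) and moved to about (5.4, 6.1).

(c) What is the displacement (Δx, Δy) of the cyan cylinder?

(2.4, -1.0)

From the two frames, the cyan cylinder sits at roughly (7.1, 2.2) before and (9.5, 1.2) after.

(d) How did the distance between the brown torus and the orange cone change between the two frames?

-1.0

Before: roughly 3.5 units apart; after: 2.5. That's 1.0 units closer together.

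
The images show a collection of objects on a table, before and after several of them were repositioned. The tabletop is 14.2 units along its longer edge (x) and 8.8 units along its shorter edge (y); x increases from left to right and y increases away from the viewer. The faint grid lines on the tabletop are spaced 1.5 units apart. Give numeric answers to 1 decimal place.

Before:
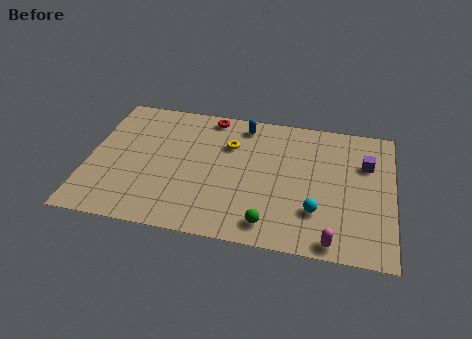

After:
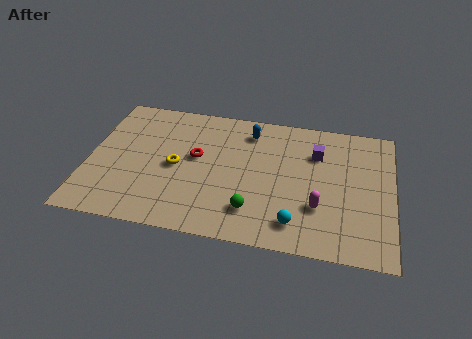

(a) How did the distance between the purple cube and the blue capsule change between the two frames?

-2.7

Before: roughly 6.0 units apart; after: 3.3. That's 2.7 units closer together.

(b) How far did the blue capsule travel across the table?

0.5

The blue capsule was near (7.1, 7.6) before and (7.4, 7.2) after, so it travelled √(0.3² + 0.4²) ≈ 0.5 units.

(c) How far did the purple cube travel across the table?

2.3

The purple cube was near (12.9, 6.0) before and (10.6, 6.3) after, so it travelled √(2.3² + 0.3²) ≈ 2.3 units.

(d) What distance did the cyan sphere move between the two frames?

1.3

From (10.7, 2.5) to (9.8, 1.6), the cyan sphere covered √(0.9² + 0.9²) ≈ 1.3 units.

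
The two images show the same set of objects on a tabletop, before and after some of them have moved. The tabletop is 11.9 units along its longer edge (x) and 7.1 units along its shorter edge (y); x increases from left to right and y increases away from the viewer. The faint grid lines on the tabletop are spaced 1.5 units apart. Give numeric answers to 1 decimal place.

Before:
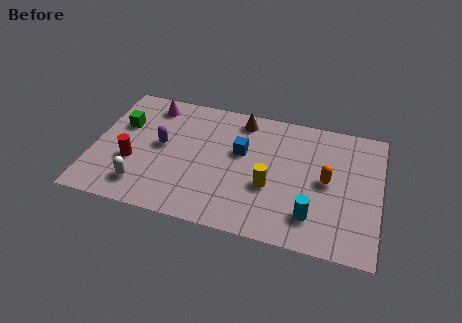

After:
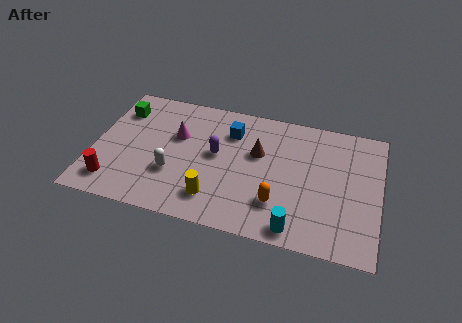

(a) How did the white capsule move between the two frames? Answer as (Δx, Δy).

(1.2, 1.0)

From the two frames, the white capsule sits at roughly (2.2, 1.4) before and (3.4, 2.4) after.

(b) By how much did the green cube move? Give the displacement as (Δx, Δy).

(-0.2, 0.8)

The green cube started near (1.1, 4.6) and ended near (0.9, 5.4).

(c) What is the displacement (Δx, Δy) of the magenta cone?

(1.2, -1.5)

The magenta cone was at about (2.2, 6.0) and moved to about (3.4, 4.5).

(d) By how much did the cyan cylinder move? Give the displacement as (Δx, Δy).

(-0.6, -0.8)

The cyan cylinder was at about (9.2, 1.6) and moved to about (8.6, 0.8).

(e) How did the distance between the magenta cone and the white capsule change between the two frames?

-2.5

Before: roughly 4.6 units apart; after: 2.1. That's 2.5 units closer together.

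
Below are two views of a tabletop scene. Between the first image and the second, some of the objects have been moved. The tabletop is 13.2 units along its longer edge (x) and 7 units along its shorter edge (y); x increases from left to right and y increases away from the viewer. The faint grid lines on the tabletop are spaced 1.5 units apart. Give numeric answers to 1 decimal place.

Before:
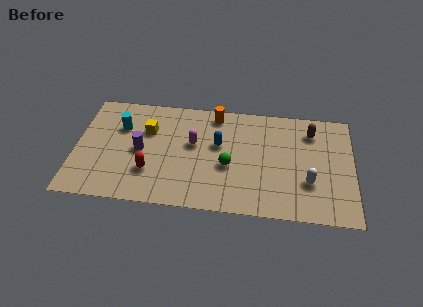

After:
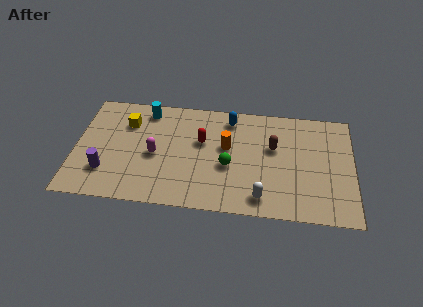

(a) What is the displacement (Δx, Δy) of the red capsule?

(2.4, 2.2)

The red capsule started near (3.6, 2.1) and ended near (6.0, 4.3).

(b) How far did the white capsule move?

2.5

The white capsule moved from about (11.1, 2.3) to (8.9, 1.1), a distance of √(2.2² + 1.2²) ≈ 2.5.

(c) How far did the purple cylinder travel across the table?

2.2

The purple cylinder moved from about (3.1, 3.4) to (1.5, 1.9), a distance of √(1.6² + 1.5²) ≈ 2.2.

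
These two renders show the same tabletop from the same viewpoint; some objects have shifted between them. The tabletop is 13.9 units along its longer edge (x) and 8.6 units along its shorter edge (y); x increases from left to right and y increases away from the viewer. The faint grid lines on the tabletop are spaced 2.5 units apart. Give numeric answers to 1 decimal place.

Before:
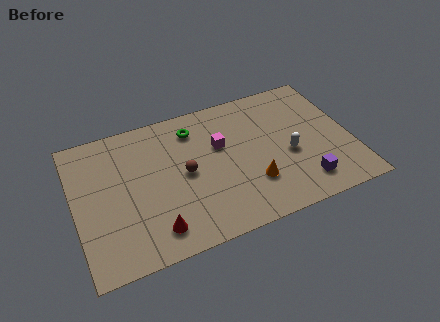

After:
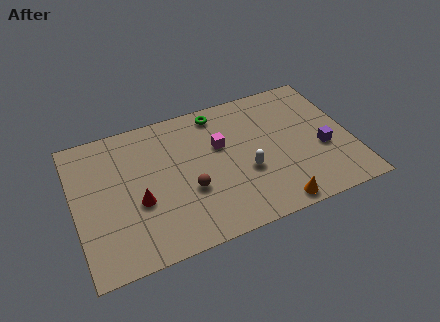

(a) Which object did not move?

the magenta cube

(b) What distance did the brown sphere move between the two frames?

1.1

The brown sphere moved from about (5.5, 4.3) to (5.6, 3.2), a distance of √(0.1² + 1.1²) ≈ 1.1.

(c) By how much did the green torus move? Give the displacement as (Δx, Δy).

(1.3, 0.6)

From the two frames, the green torus sits at roughly (6.2, 6.9) before and (7.5, 7.5) after.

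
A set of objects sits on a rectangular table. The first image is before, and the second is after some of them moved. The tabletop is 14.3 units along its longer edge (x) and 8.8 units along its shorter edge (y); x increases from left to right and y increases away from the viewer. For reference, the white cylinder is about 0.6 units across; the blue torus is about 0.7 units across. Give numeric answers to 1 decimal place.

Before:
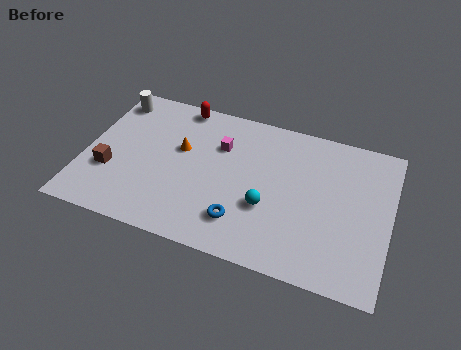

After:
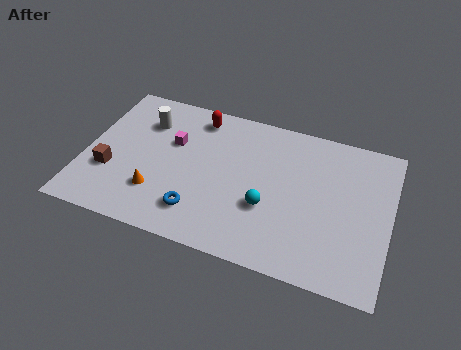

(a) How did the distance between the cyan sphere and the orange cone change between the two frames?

+0.4

They were about 4.8 units apart before and 5.2 after — 0.4 units further apart.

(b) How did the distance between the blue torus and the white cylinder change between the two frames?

-3.1

They were about 8.6 units apart before and 5.5 after — 3.1 units closer together.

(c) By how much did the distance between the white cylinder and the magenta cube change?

-3.8

They were about 5.5 units apart before and 1.7 after — 3.8 units closer together.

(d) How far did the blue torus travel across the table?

2.0

The blue torus moved from about (7.6, 2.0) to (5.6, 1.9), a distance of √(2.0² + 0.1²) ≈ 2.0.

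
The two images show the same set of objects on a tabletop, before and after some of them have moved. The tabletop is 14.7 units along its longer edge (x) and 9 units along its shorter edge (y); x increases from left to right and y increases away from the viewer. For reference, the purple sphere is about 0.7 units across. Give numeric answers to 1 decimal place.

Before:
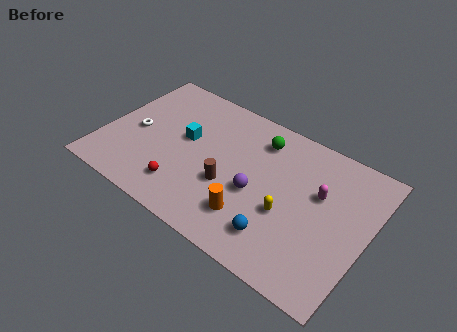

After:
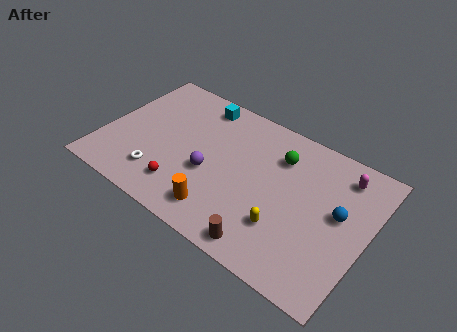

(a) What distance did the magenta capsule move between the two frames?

2.1

The magenta capsule moved from about (11.9, 5.6) to (12.9, 7.4), a distance of √(1.0² + 1.8²) ≈ 2.1.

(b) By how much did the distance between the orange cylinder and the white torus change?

-3.7

Before: roughly 7.3 units apart; after: 3.6. That's 3.7 units closer together.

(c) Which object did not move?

the red sphere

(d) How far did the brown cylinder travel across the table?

3.5

The brown cylinder moved from about (7.2, 3.4) to (9.8, 1.0), a distance of √(2.6² + 2.4²) ≈ 3.5.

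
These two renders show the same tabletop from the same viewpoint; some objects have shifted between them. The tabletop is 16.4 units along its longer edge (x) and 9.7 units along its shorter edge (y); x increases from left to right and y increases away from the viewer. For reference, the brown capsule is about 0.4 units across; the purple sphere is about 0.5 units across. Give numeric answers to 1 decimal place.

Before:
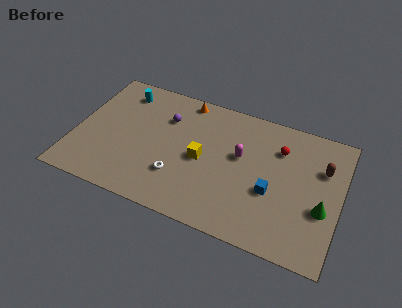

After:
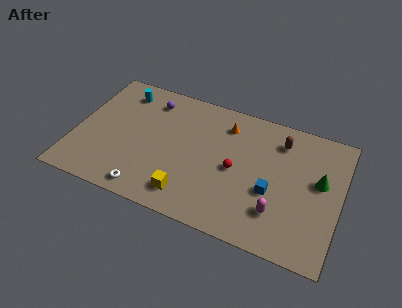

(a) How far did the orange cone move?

2.9

The orange cone was near (6.4, 8.7) before and (9.1, 7.7) after, so it travelled √(2.7² + 1.0²) ≈ 2.9 units.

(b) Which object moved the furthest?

the magenta capsule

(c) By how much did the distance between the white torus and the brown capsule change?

+0.7

They were about 9.4 units apart before and 10.1 after — 0.7 units further apart.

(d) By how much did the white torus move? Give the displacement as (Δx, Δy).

(-1.7, -1.7)

The white torus started near (6.6, 2.8) and ended near (4.9, 1.1).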